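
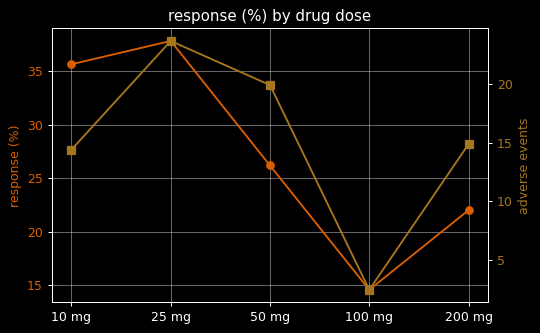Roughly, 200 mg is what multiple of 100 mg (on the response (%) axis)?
≈ 1.57×

200 mg ≈ 22, 100 mg ≈ 14; 22/14 ≈ 1.57.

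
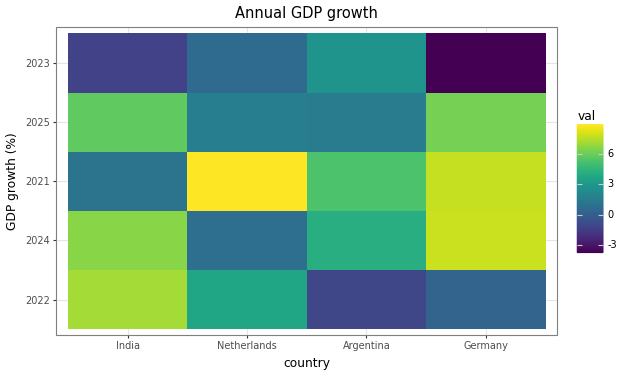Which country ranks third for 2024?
Top 4 for 2024: Germany ≈ 8, India ≈ 6, Argentina ≈ 4, Netherlands ≈ 0.

Argentina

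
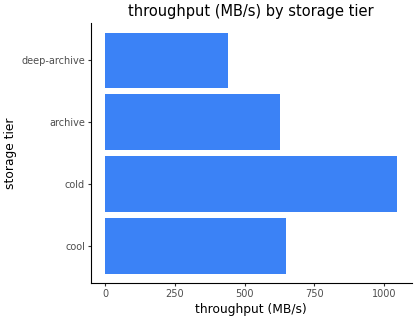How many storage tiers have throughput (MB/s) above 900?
Above 900: cold.

1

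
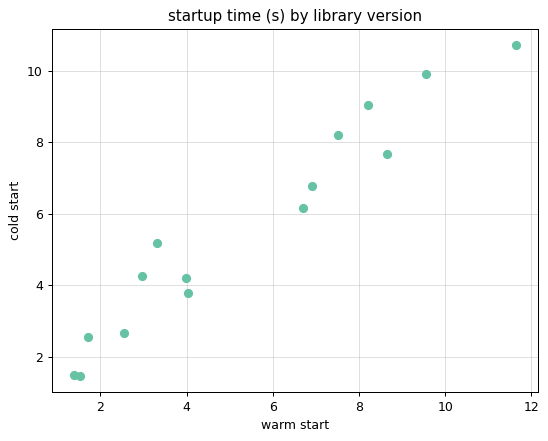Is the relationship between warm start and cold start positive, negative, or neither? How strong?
positive, strong

Points are positively correlated; strong (|r| ≈ 1.0).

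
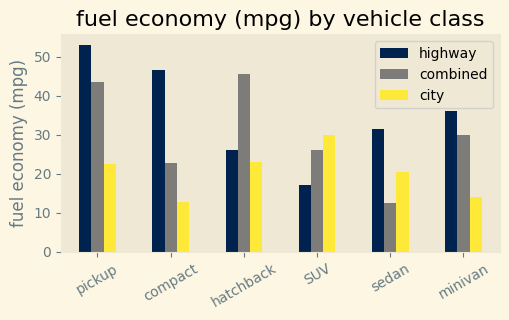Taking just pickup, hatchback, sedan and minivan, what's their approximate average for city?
(25 + 25 + 20 + 15) / 4 ≈ 21.

≈ 21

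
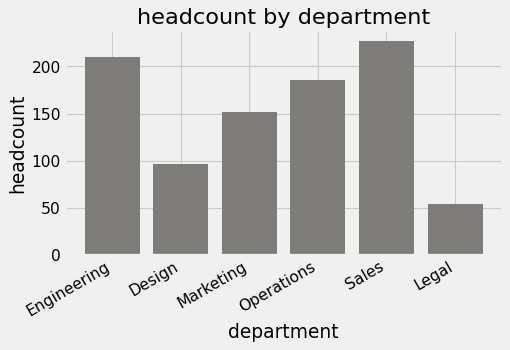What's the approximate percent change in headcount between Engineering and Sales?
Engineering ≈ 200, Sales ≈ 220; (220 − 200) / 200 ≈ +10%.

≈ +10%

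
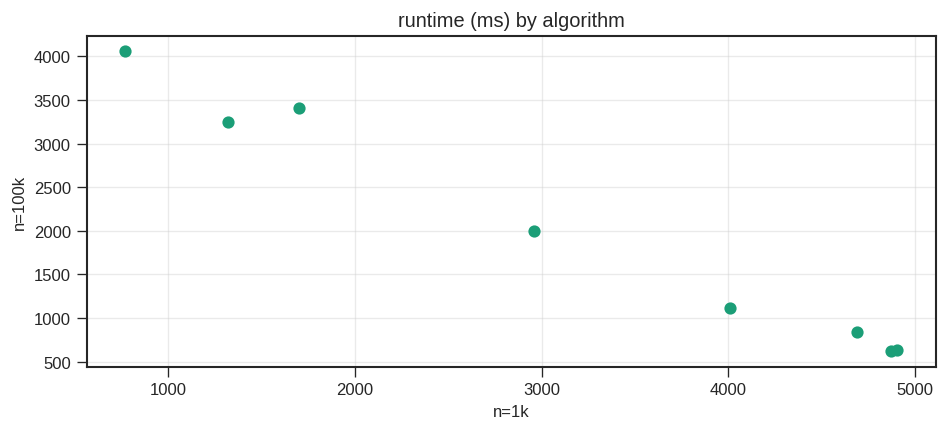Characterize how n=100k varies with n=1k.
Points are negatively correlated; strong (|r| ≈ 1.0).

negative, strong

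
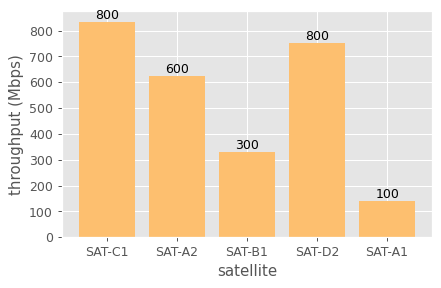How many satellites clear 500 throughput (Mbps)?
3

Above 500: SAT-C1, SAT-A2, SAT-D2.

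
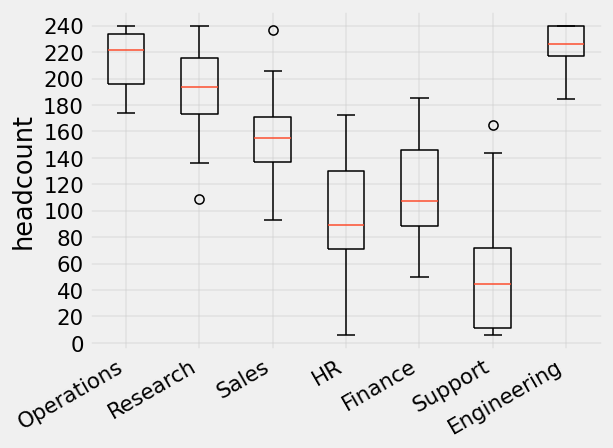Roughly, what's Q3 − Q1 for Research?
Q3 ≈ 220, Q1 ≈ 180; IQR ≈ 40.

≈ 40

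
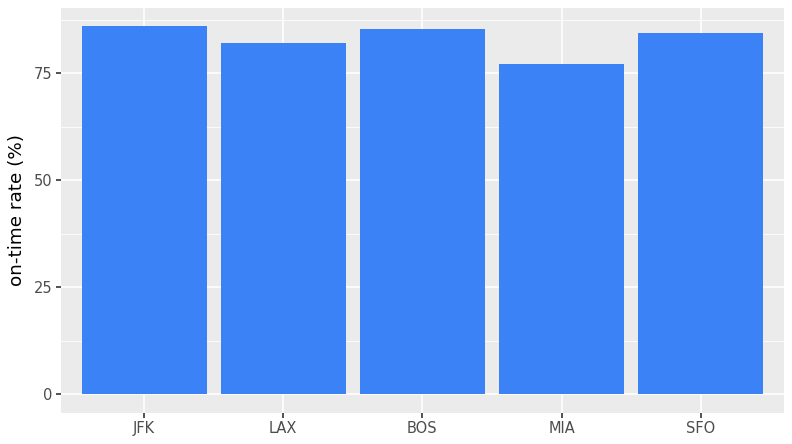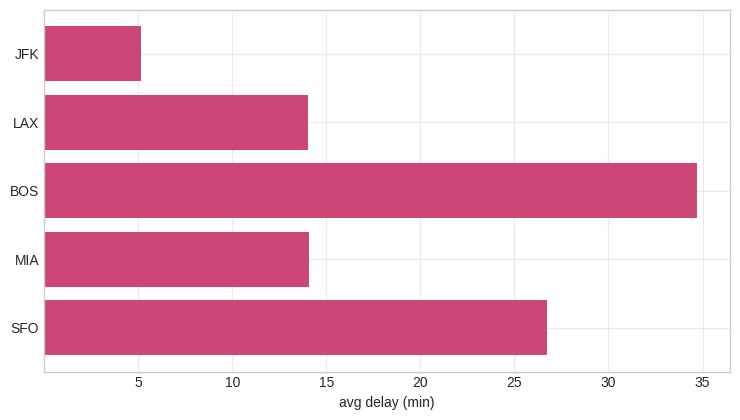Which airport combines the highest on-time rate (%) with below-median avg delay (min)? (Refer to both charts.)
JFK

Chart 2 median avg delay (min) ≈ 15; below-median airports: JFK, LAX. Among those, JFK has the highest on-time rate (%) (≈ 90).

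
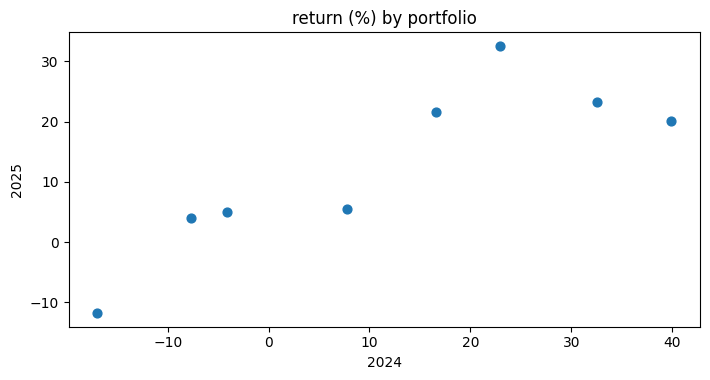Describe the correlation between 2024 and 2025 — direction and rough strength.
Points are positively correlated; strong (|r| ≈ 0.9).

positive, strong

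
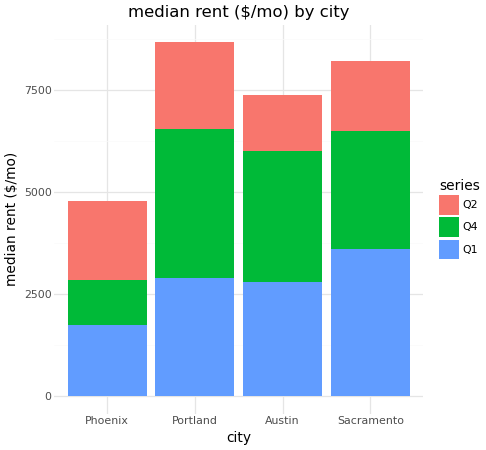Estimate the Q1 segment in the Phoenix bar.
≈ 2000

Q1 top ≈ 2000, bottom ≈ 0; segment ≈ 2000.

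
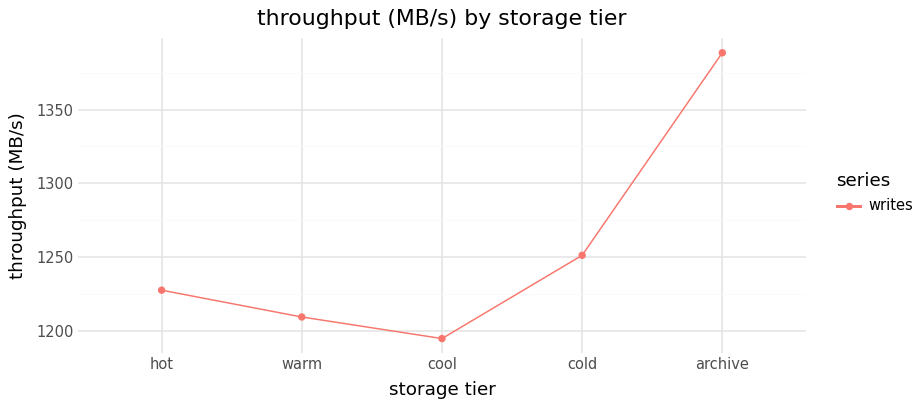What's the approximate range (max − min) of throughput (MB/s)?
Max archive ≈ 1380, min cool ≈ 1200; range ≈ 180.

≈ 180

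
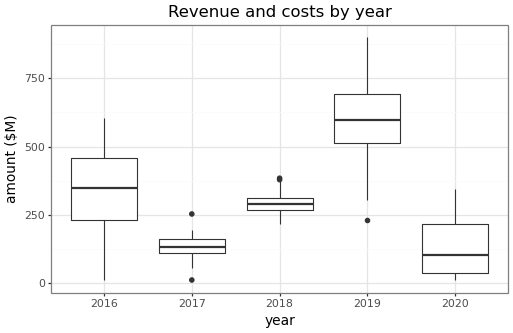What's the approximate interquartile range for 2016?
≈ 200

Q3 ≈ 450, Q1 ≈ 250; IQR ≈ 200.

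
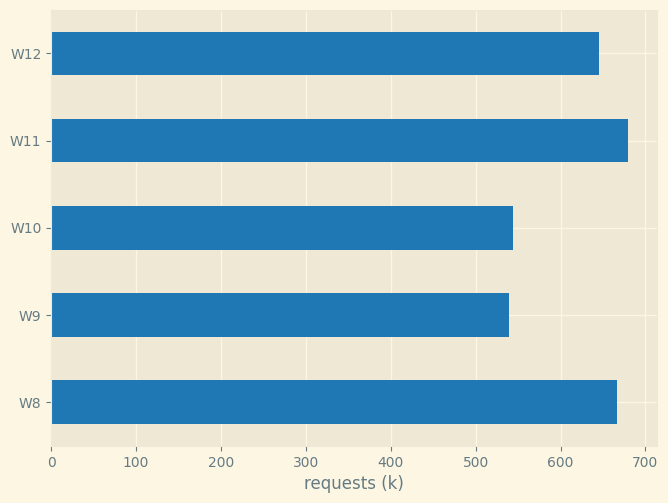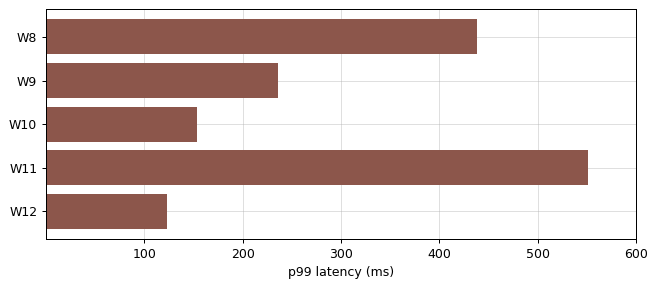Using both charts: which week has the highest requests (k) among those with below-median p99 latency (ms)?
W12

Chart 2 median p99 latency (ms) ≈ 200; below-median weeks: W10, W12. Among those, W12 has the highest requests (k) (≈ 600).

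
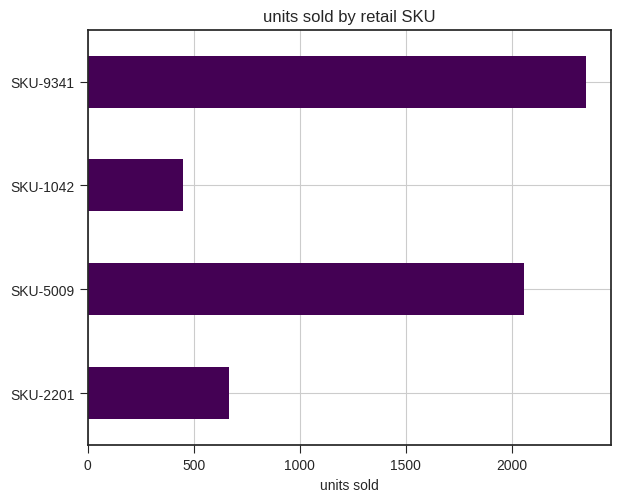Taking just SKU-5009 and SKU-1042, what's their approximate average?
≈ 1200

(2000 + 400) / 2 ≈ 1200.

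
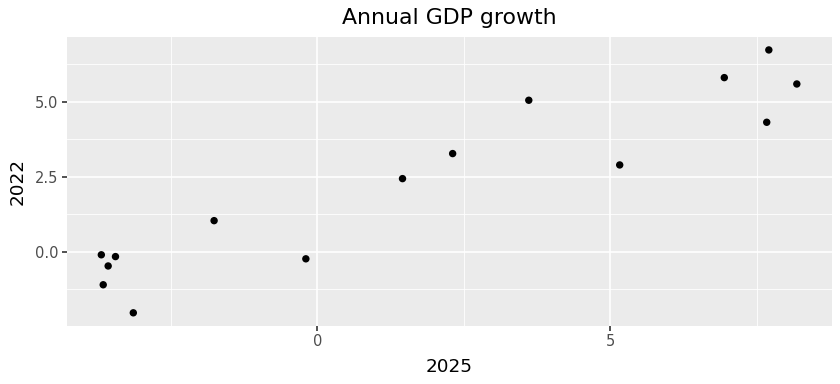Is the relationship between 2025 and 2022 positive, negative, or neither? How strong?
positive, strong

Points are positively correlated; strong (|r| ≈ 0.9).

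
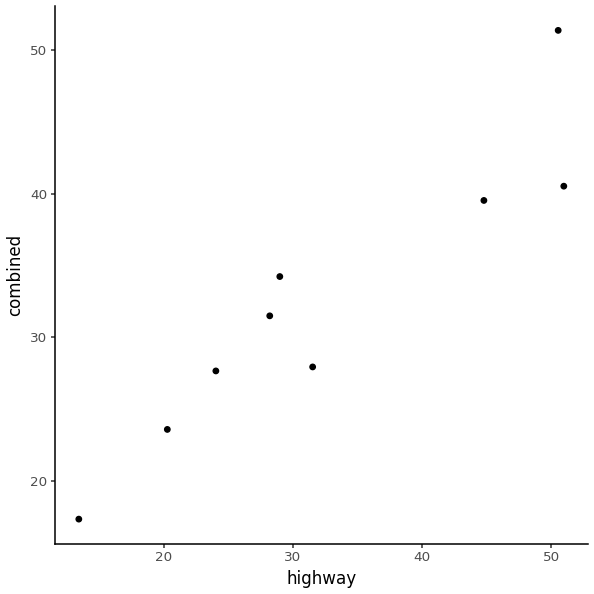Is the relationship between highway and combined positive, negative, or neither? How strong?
positive, strong

Points are positively correlated; strong (|r| ≈ 0.9).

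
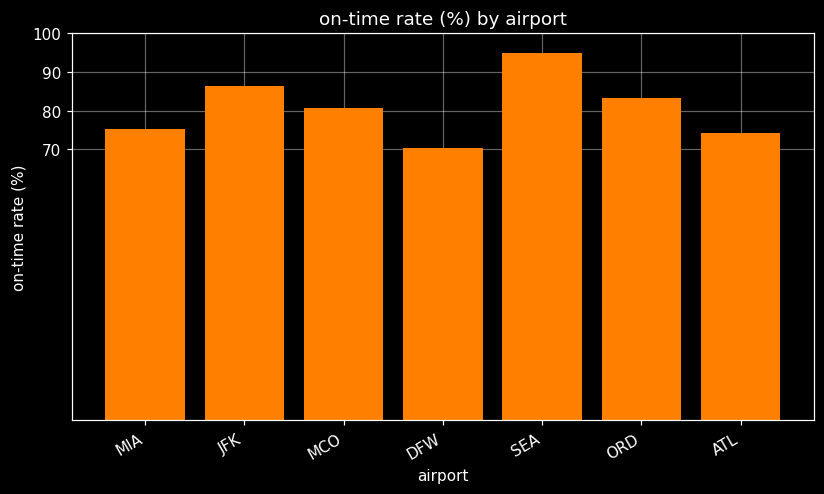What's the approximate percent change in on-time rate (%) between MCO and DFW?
MCO ≈ 80, DFW ≈ 70; (70 − 80) / 80 ≈ -12.5%.

≈ -12.5%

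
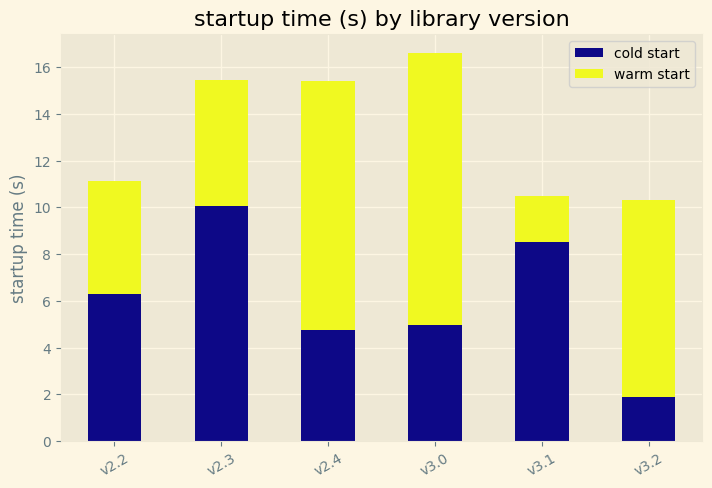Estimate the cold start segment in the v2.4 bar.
≈ 4

cold start top ≈ 4, bottom ≈ 0; segment ≈ 4.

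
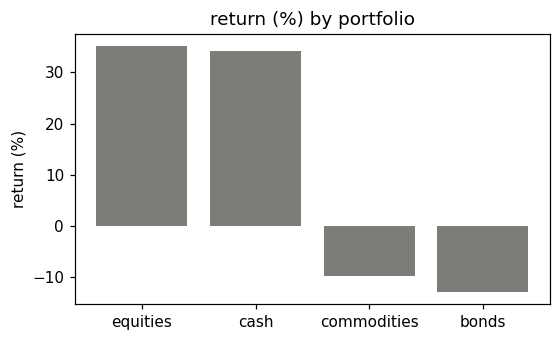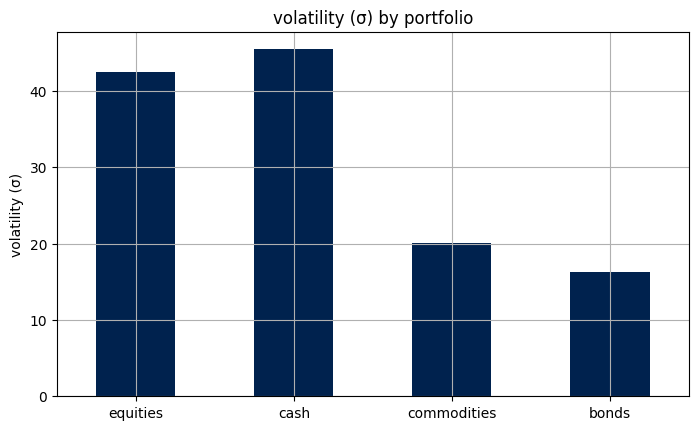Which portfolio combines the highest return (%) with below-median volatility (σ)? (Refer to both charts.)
Chart 2 median volatility (σ) ≈ 30; below-median portfolios: commodities, bonds. Among those, commodities has the highest return (%) (≈ -10).

commodities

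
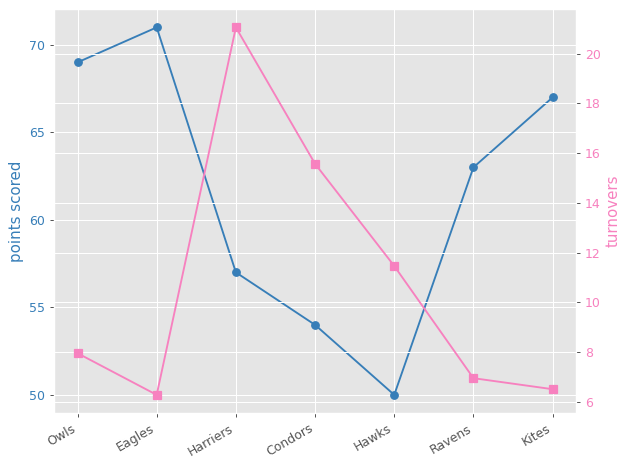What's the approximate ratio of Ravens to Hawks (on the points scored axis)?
≈ 1.28×

Ravens ≈ 64, Hawks ≈ 50; 64/50 ≈ 1.28.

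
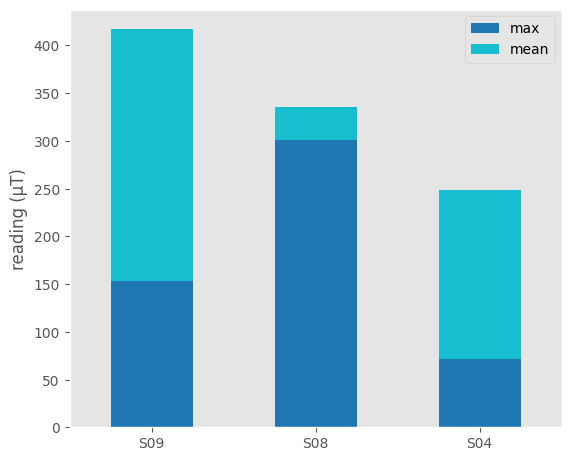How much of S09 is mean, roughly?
≈ 250

mean top ≈ 400, bottom ≈ 150; segment ≈ 250.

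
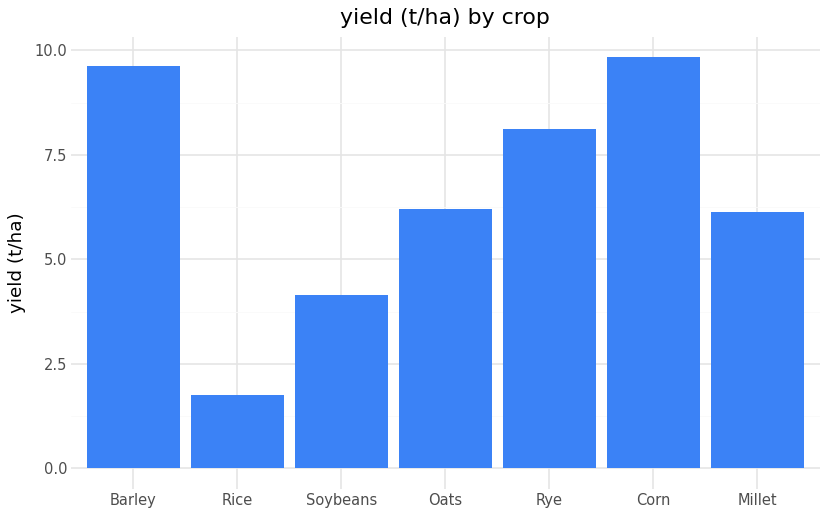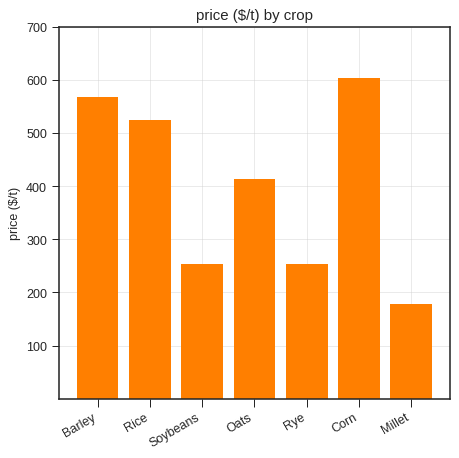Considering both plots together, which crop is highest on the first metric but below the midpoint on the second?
Chart 2 median price ($/t) ≈ 400; below-median crops: Soybeans, Rye, Millet. Among those, Rye has the highest yield (t/ha) (≈ 8).

Rye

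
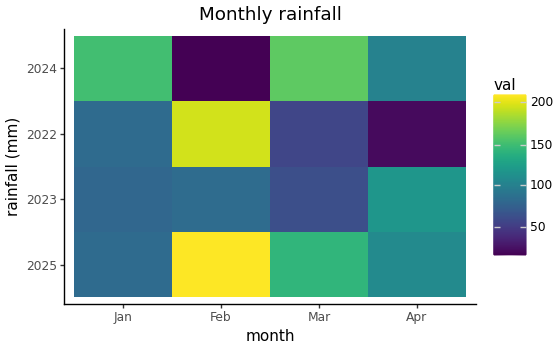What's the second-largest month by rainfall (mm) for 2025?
Top 3 for 2025: Feb ≈ 200, Mar ≈ 140, Apr ≈ 100.

Mar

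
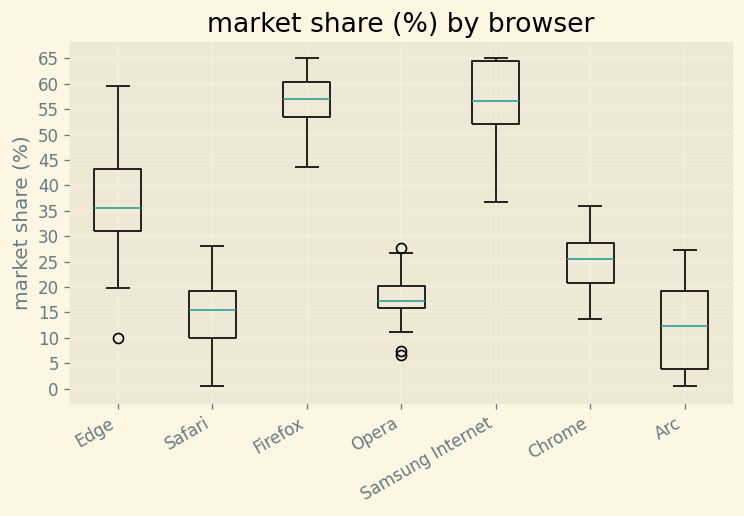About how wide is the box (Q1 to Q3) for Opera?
Q3 ≈ 20, Q1 ≈ 15; IQR ≈ 5.

≈ 5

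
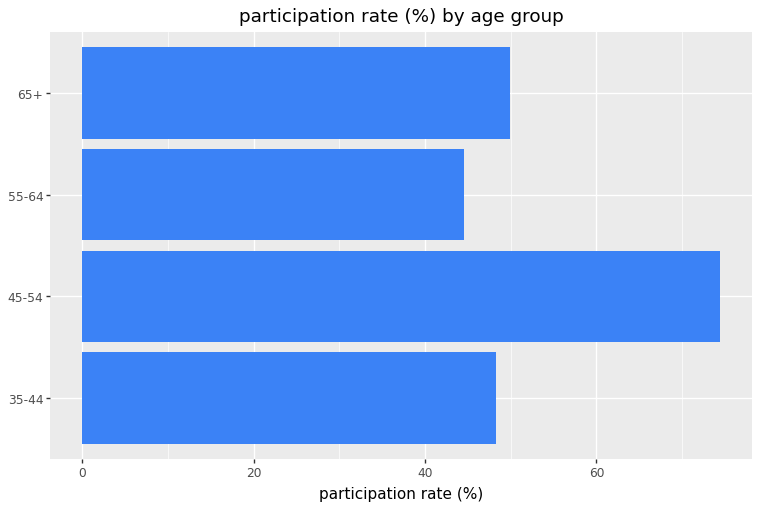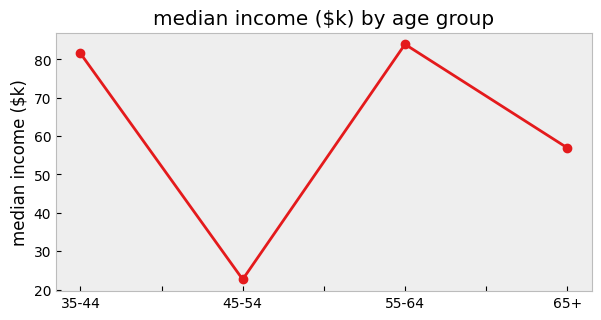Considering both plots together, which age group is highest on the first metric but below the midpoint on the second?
45-54

Chart 2 median median income ($k) ≈ 70; below-median age groups: 45-54, 65+. Among those, 45-54 has the highest participation rate (%) (≈ 70).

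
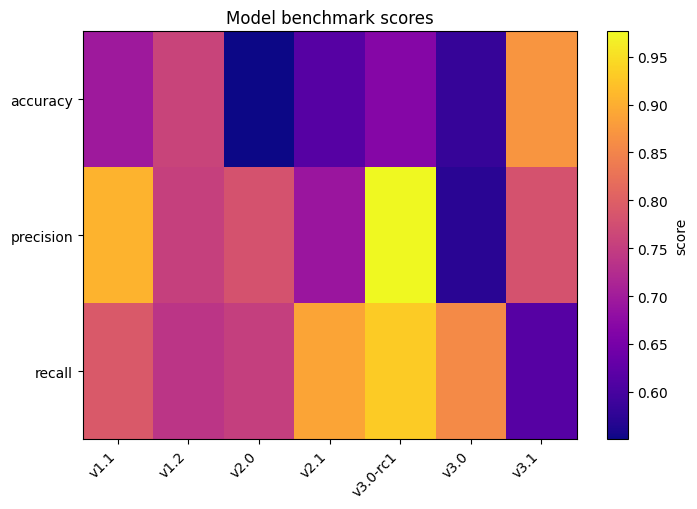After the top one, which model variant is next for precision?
v1.1

Top 3 for precision: v3.0-rc1 ≈ 1.00, v1.1 ≈ 0.90, v3.1 ≈ 0.80.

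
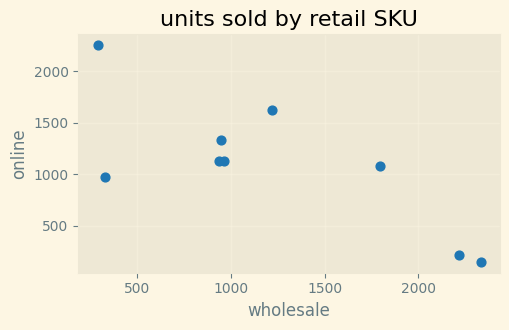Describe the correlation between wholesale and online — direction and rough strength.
negative, strong

Points are negatively correlated; strong (|r| ≈ 0.8).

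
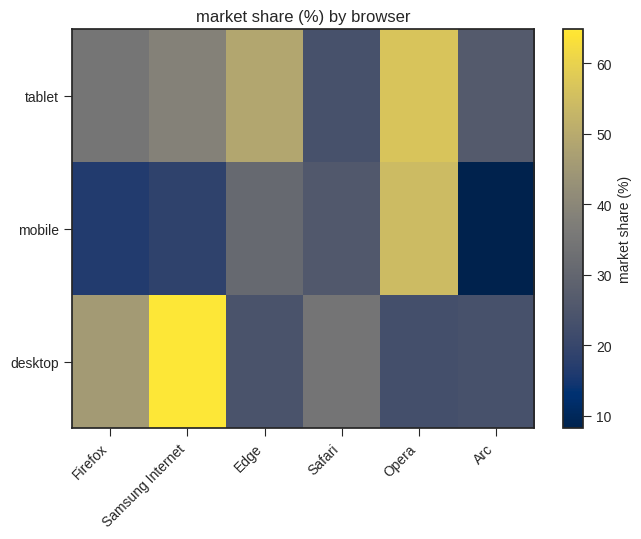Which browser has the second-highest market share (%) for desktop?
Top 3 for desktop: Samsung Internet ≈ 65, Firefox ≈ 45, Safari ≈ 35.

Firefox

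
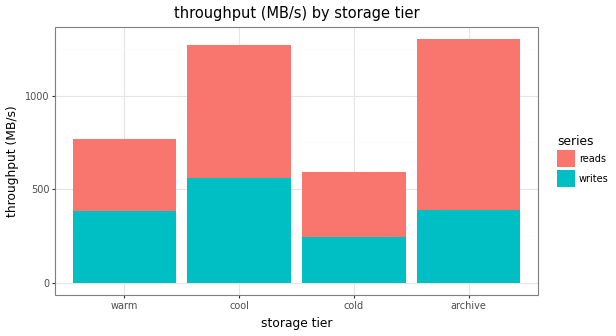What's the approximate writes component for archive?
writes top ≈ 400, bottom ≈ 0; segment ≈ 400.

≈ 400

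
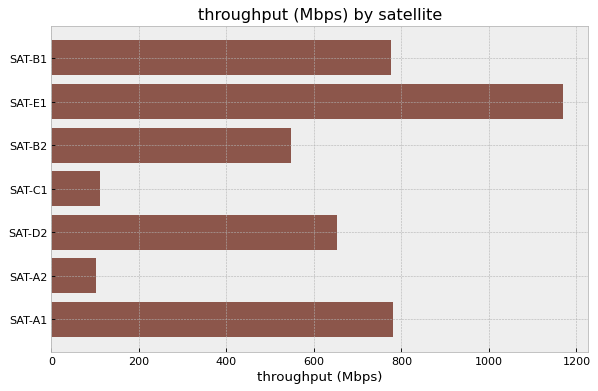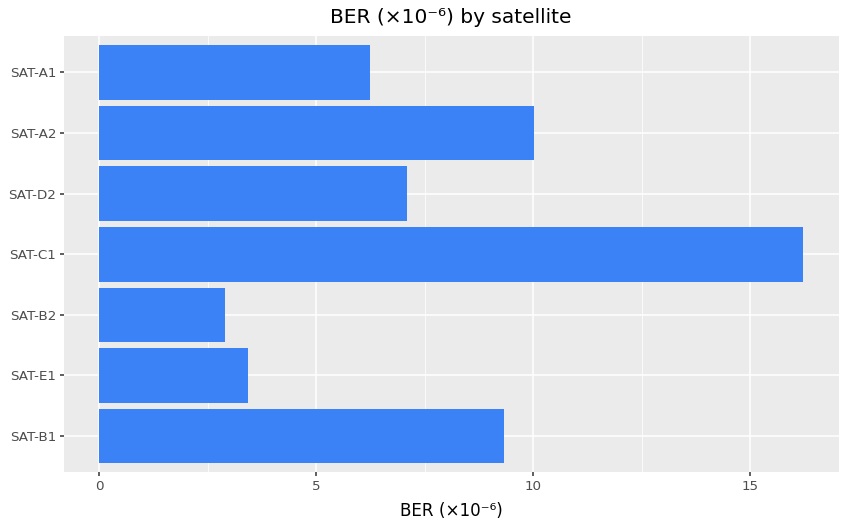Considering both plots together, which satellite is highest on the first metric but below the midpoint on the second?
Chart 2 median BER (×10⁻⁶) ≈ 8; below-median satellites: SAT-E1, SAT-B2, SAT-A1. Among those, SAT-E1 has the highest throughput (Mbps) (≈ 1200).

SAT-E1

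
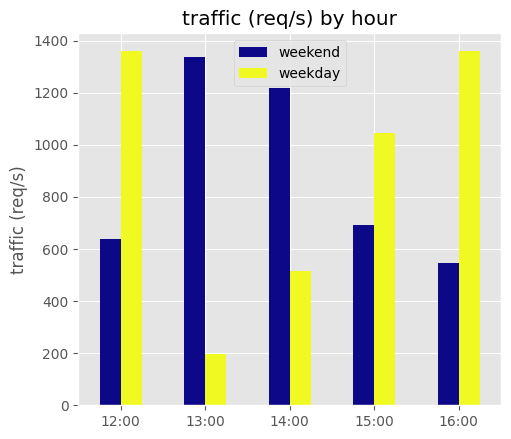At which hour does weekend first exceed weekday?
13:00

12:00: weekend ≈ 600 vs weekday ≈ 1400 (not yet); 13:00: weekend ≈ 1400 vs weekday ≈ 200 (first crossover).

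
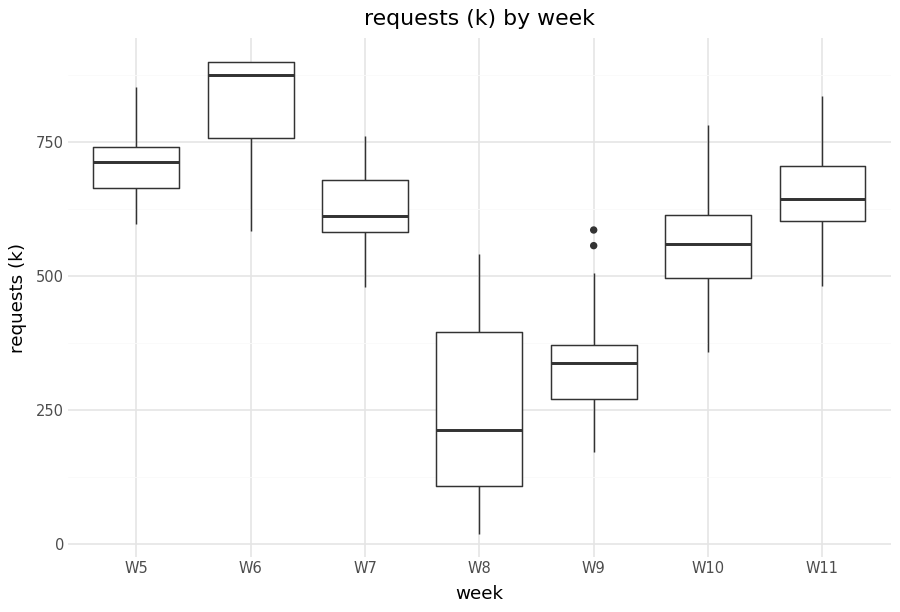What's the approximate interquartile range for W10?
Q3 ≈ 600, Q1 ≈ 500; IQR ≈ 100.

≈ 100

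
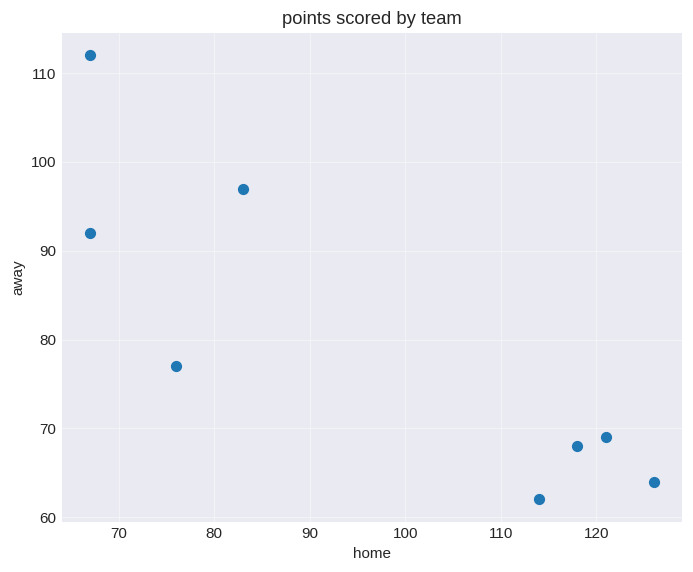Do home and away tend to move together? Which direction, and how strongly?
negative, strong

Points are negatively correlated; strong (|r| ≈ 0.9).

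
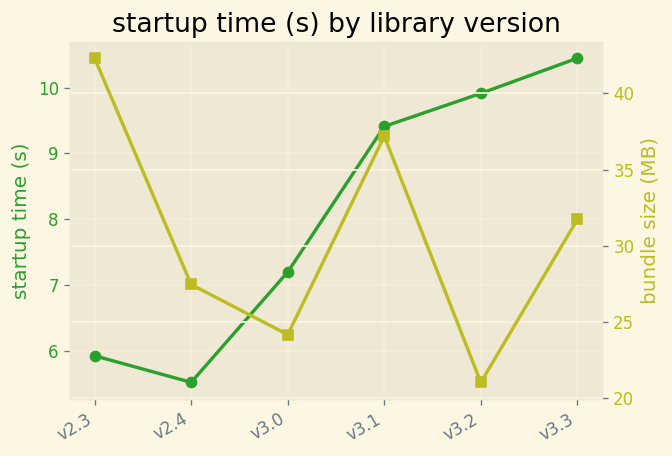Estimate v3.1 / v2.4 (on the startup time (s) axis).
v3.1 ≈ 9.5, v2.4 ≈ 5.5; 9.5/5.5 ≈ 1.73.

≈ 1.73×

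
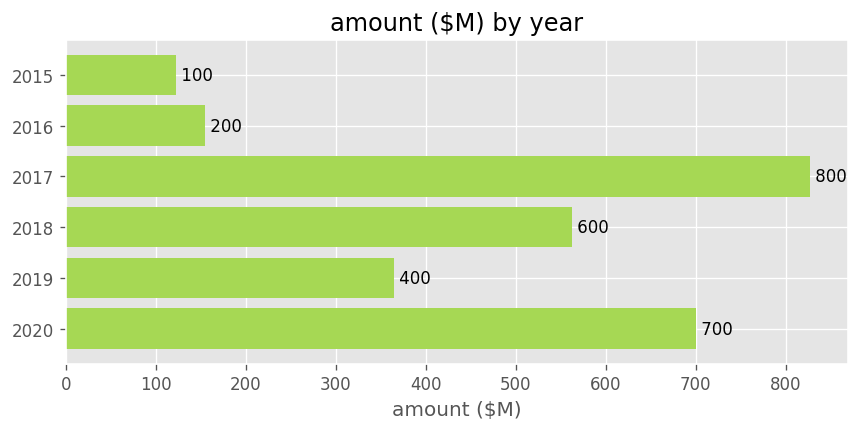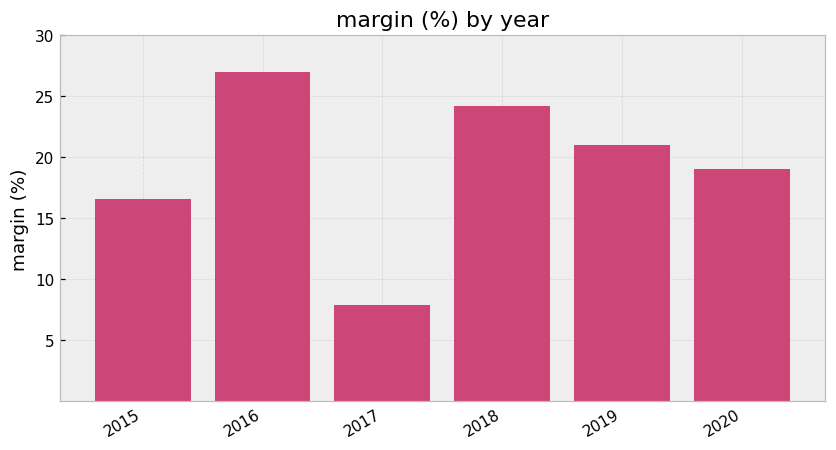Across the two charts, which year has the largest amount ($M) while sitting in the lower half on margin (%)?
Chart 2 median margin (%) ≈ 20; below-median years: 2015, 2017, 2020. Among those, 2017 has the highest amount ($M) (≈ 800).

2017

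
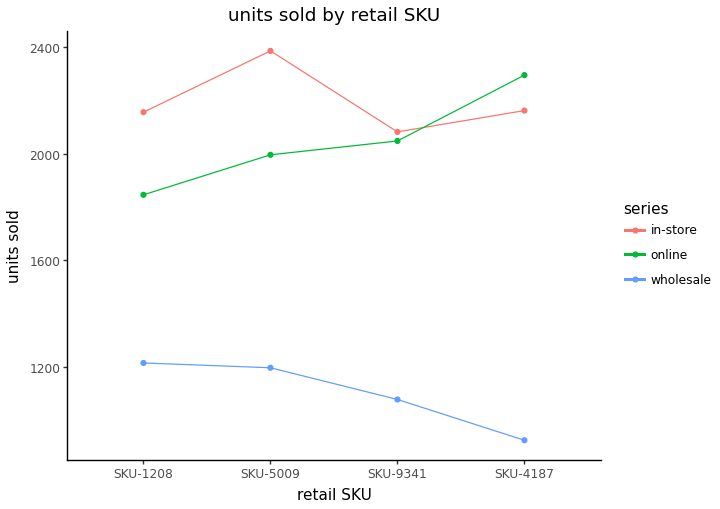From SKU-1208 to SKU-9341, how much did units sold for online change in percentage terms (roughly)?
SKU-1208 ≈ 1800, SKU-9341 ≈ 2000; (2000 − 1800) / 1800 ≈ +11.1%.

≈ +11.1%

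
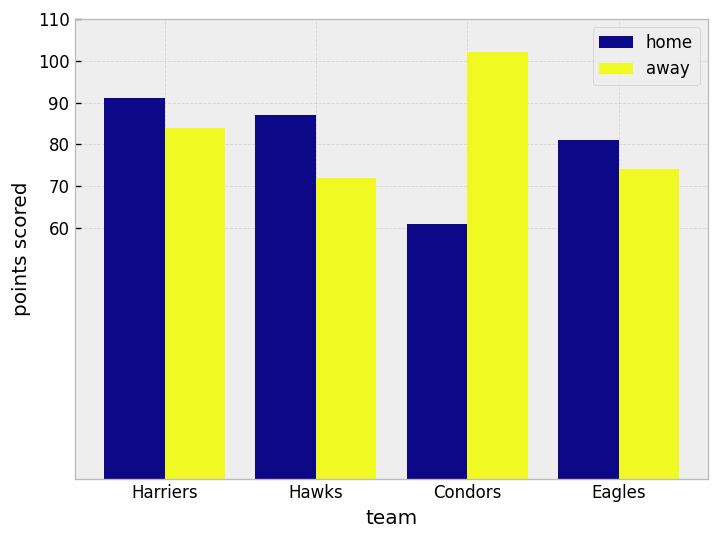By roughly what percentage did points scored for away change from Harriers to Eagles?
≈ -12.5%

Harriers ≈ 80, Eagles ≈ 70; (70 − 80) / 80 ≈ -12.5%.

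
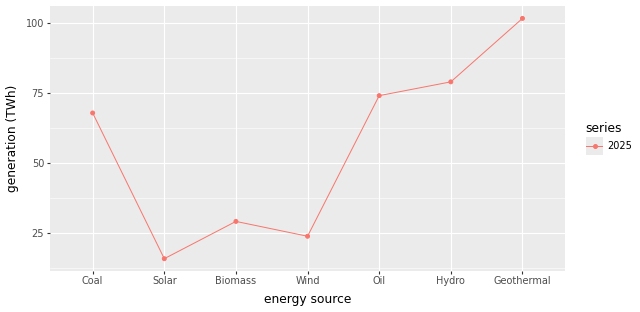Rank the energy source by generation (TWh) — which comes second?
Hydro

Top 3: Geothermal ≈ 100, Hydro ≈ 80, Oil ≈ 70.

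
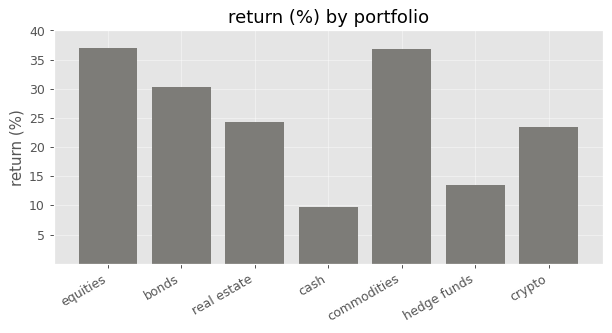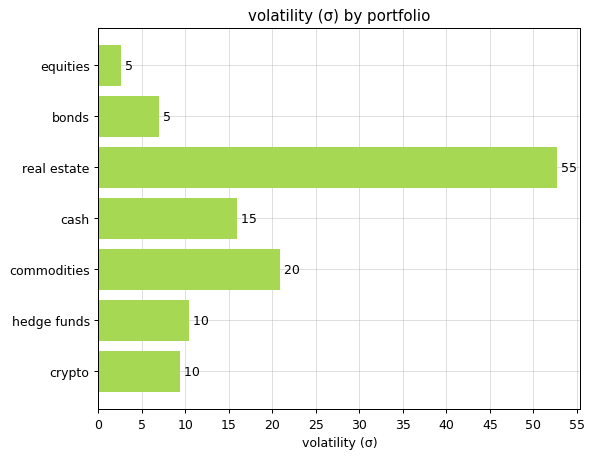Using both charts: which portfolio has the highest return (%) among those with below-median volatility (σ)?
Chart 2 median volatility (σ) ≈ 10; below-median portfolios: equities, bonds, crypto. Among those, equities has the highest return (%) (≈ 35).

equities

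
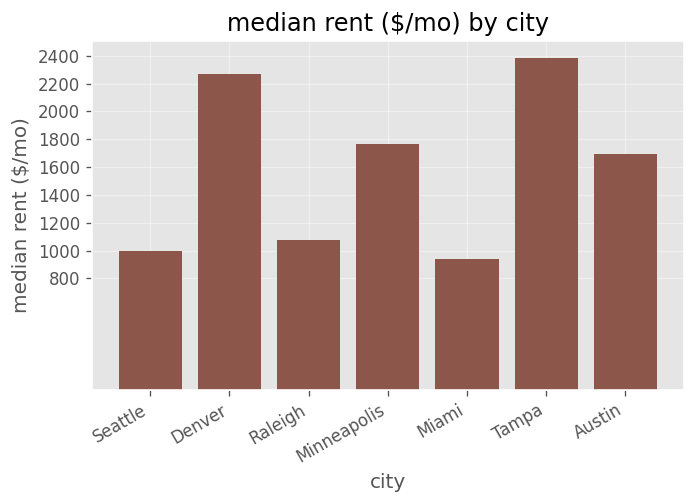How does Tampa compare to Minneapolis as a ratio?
≈ 1.33×

Tampa ≈ 2400, Minneapolis ≈ 1800; 2400/1800 ≈ 1.33.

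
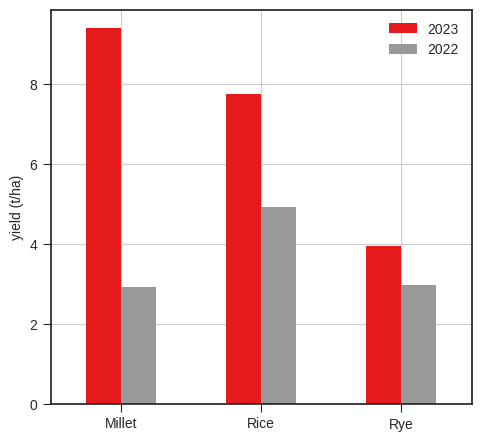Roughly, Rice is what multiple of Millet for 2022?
Rice ≈ 5, Millet ≈ 3; 5/3 ≈ 1.67.

≈ 1.67×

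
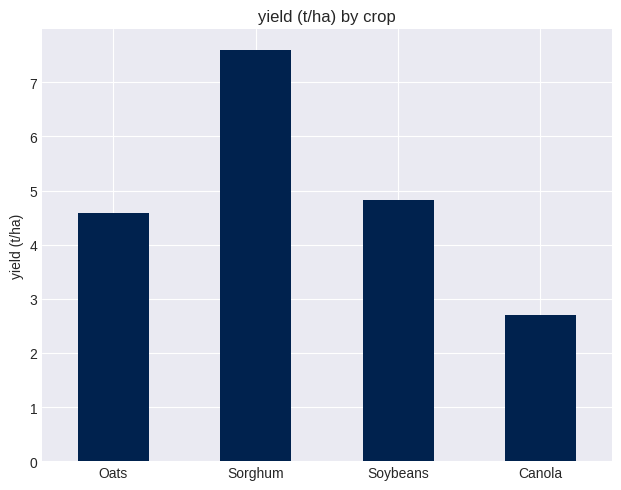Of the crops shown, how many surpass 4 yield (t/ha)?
Above 4: Oats, Sorghum, Soybeans.

3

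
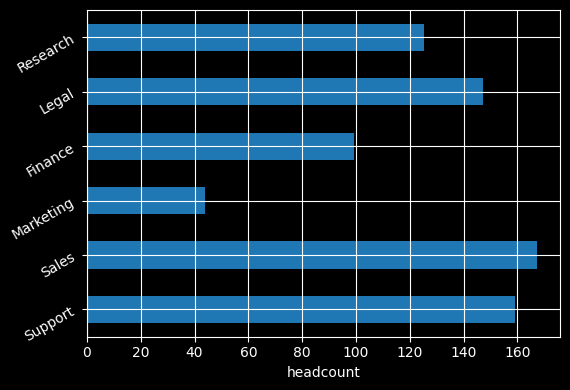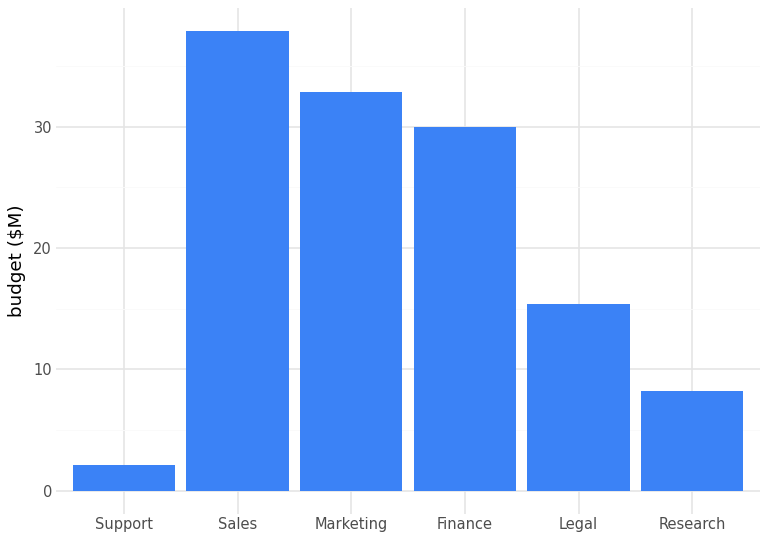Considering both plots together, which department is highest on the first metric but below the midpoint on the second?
Support

Chart 2 median budget ($M) ≈ 25; below-median departments: Support, Legal, Research. Among those, Support has the highest headcount (≈ 160).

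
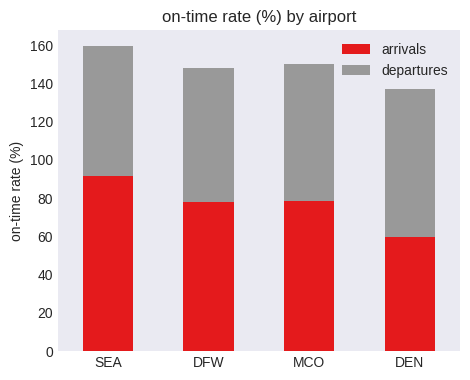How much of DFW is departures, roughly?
departures top ≈ 140, bottom ≈ 80; segment ≈ 60.

≈ 60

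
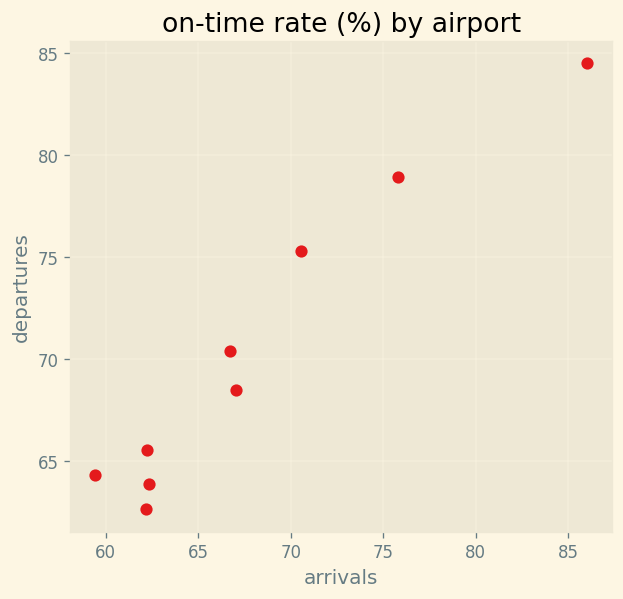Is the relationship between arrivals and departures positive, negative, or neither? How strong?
Points are positively correlated; strong (|r| ≈ 1.0).

positive, strong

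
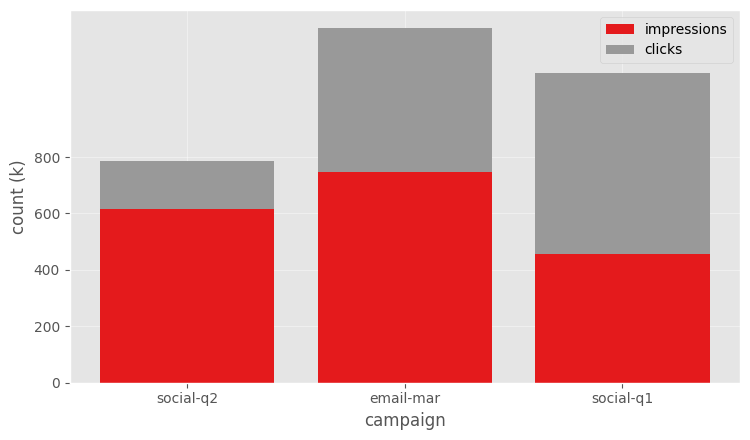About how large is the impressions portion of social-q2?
impressions top ≈ 600, bottom ≈ 0; segment ≈ 600.

≈ 600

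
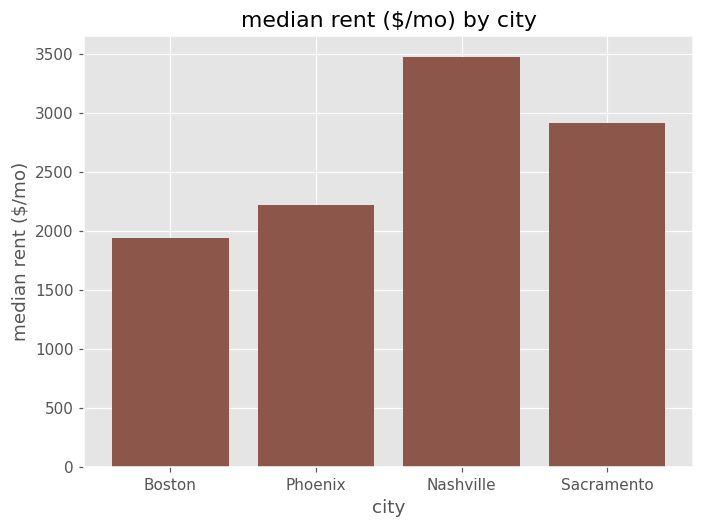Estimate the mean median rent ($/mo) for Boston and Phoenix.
(2000 + 2000) / 2 ≈ 2000.

≈ 2000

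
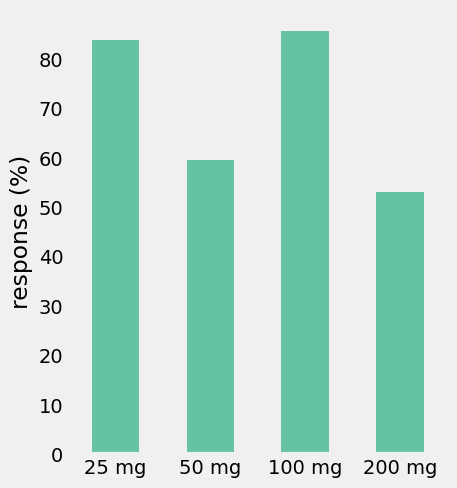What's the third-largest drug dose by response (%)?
50 mg

Top 4: 100 mg ≈ 90, 25 mg ≈ 80, 50 mg ≈ 60, 200 mg ≈ 50.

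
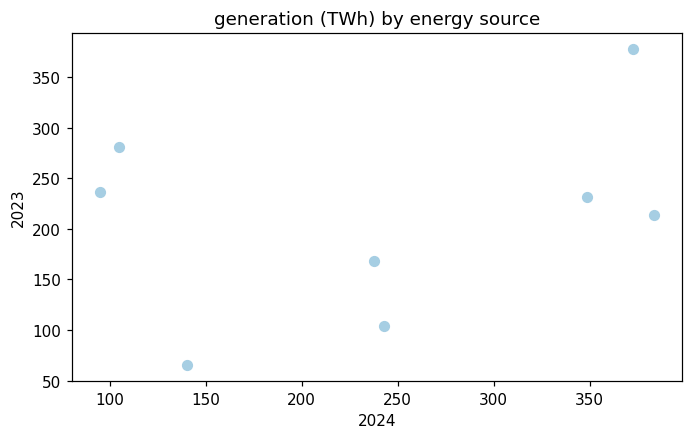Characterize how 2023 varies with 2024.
positive, weak

Points are positively correlated; weak (|r| ≈ 0.3).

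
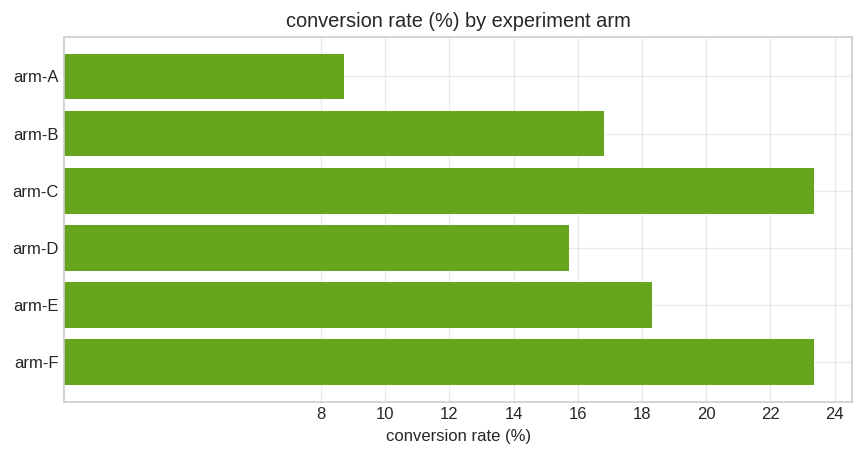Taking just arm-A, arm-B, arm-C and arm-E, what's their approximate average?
(8 + 16 + 24 + 18) / 4 ≈ 16.

≈ 16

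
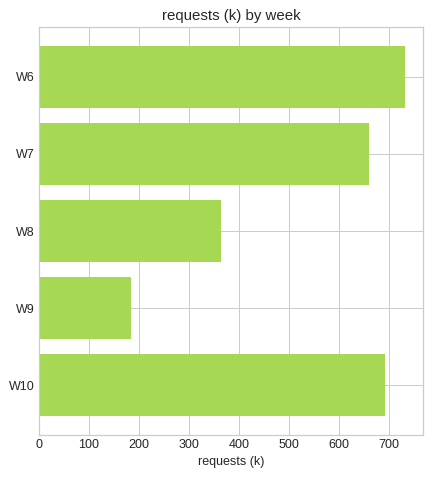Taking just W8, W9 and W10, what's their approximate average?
(400 + 200 + 700) / 3 ≈ 433.

≈ 433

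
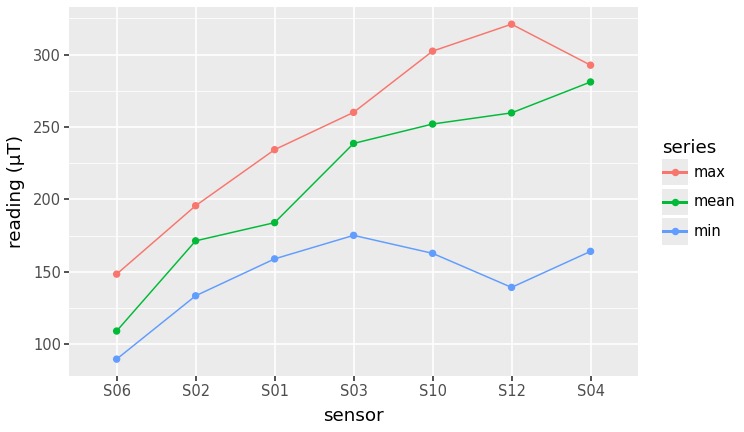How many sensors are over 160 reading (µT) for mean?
Above 160: S02, S01, S03, S10, S12, S04.

6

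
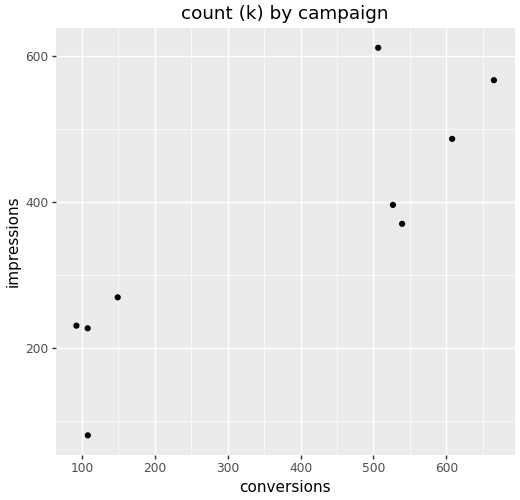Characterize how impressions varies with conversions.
positive, strong

Points are positively correlated; strong (|r| ≈ 0.9).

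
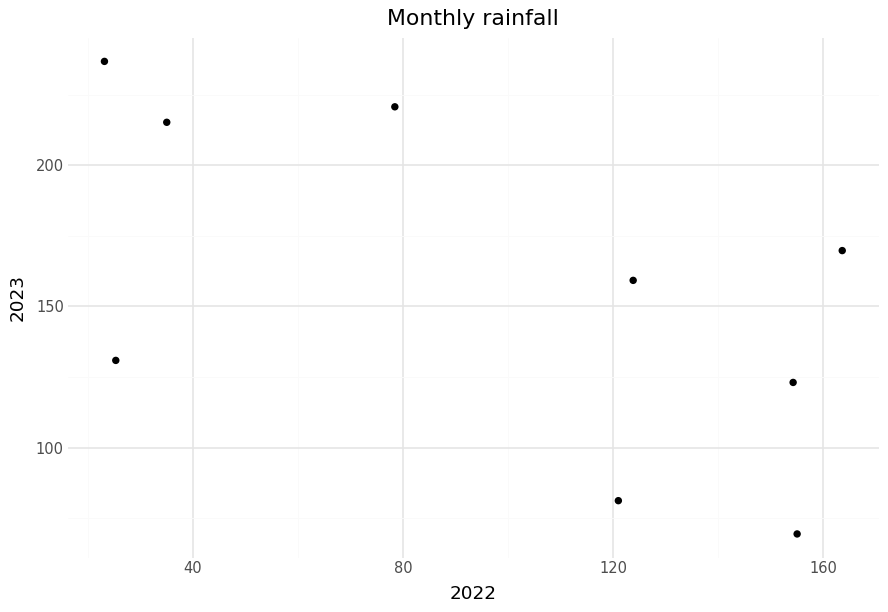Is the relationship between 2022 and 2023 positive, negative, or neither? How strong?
Points are negatively correlated; moderate (|r| ≈ 0.6).

negative, moderate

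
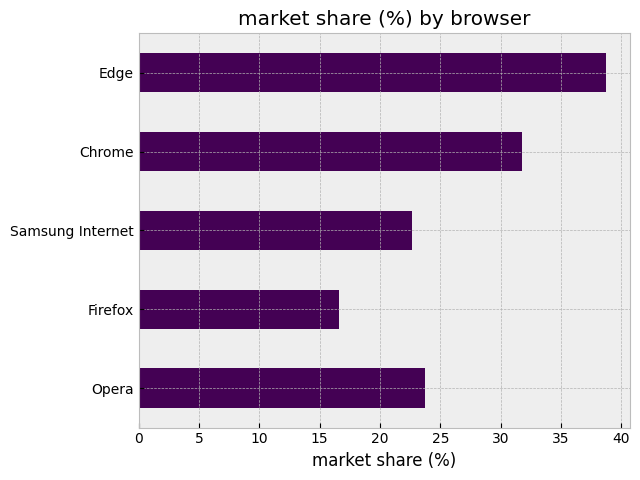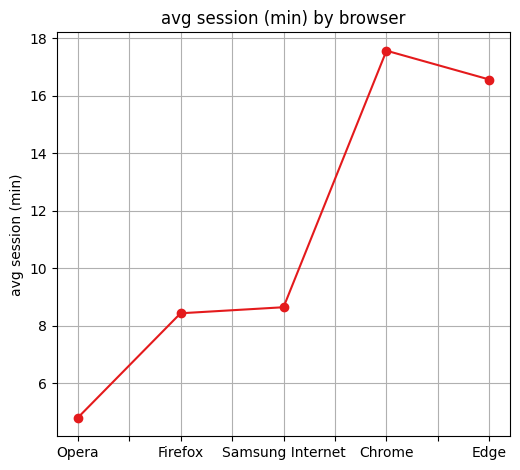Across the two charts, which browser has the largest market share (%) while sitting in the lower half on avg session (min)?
Opera

Chart 2 median avg session (min) ≈ 8; below-median browsers: Opera, Firefox. Among those, Opera has the highest market share (%) (≈ 25).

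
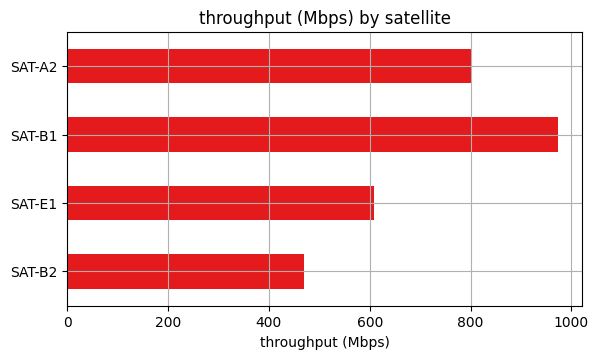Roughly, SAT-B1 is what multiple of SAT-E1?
≈ 1.67×

SAT-B1 ≈ 1000, SAT-E1 ≈ 600; 1000/600 ≈ 1.67.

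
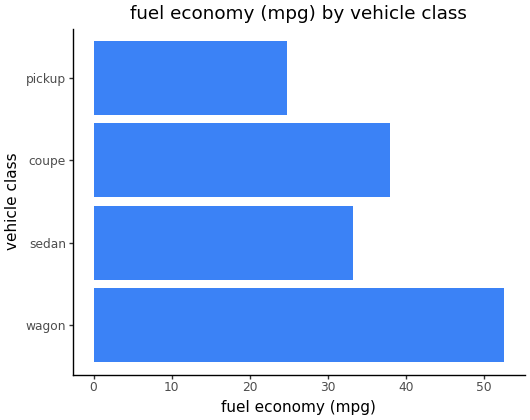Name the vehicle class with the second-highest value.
coupe

Top 3: wagon ≈ 55, coupe ≈ 40, sedan ≈ 35.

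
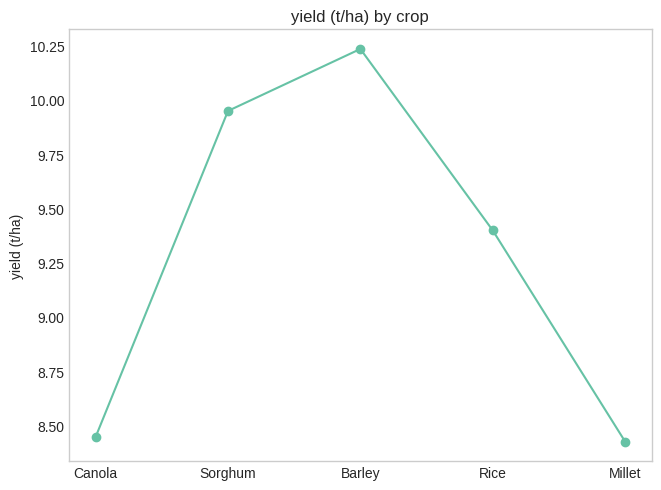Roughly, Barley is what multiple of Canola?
Barley ≈ 10.2, Canola ≈ 8.4; 10.2/8.4 ≈ 1.21.

≈ 1.21×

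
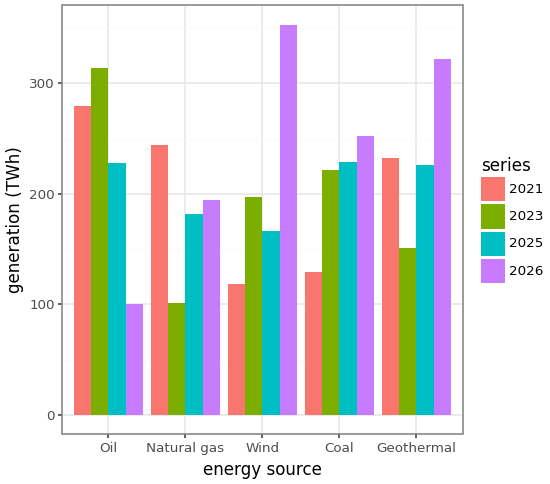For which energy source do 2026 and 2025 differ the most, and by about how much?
Wind, ≈ 200 TWh

Wind: 2026 ≈ 350, 2025 ≈ 150 → gap ≈ 200. Next-largest (Oil) is only ≈ 150.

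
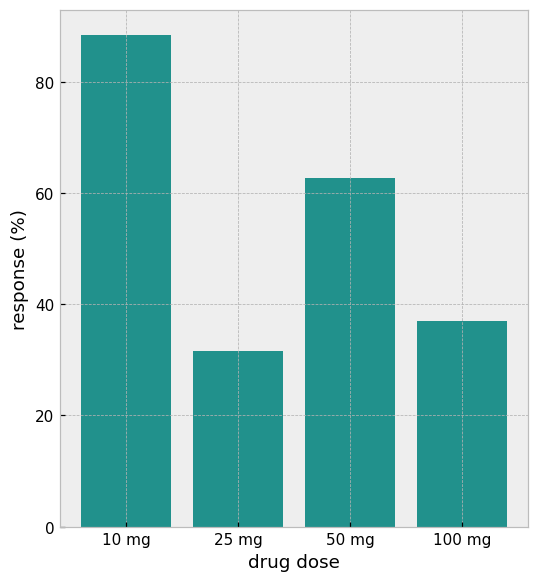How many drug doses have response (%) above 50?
2

Above 50: 10 mg, 50 mg.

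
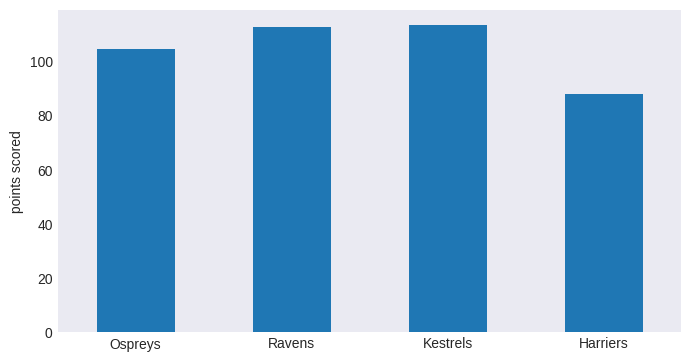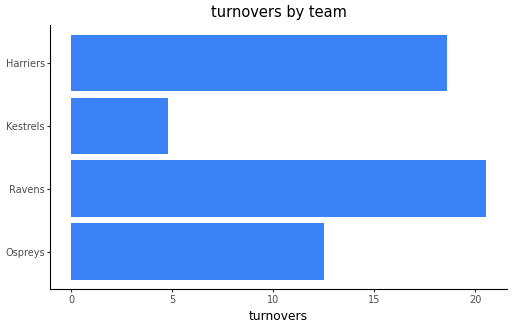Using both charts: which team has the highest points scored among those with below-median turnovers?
Chart 2 median turnovers ≈ 16; below-median teams: Ospreys, Kestrels. Among those, Kestrels has the highest points scored (≈ 120).

Kestrels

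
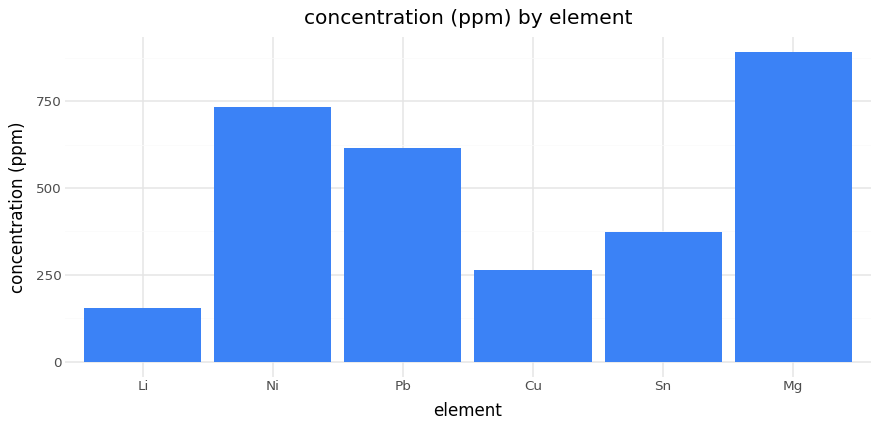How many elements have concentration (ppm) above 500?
Above 500: Ni, Pb, Mg.

3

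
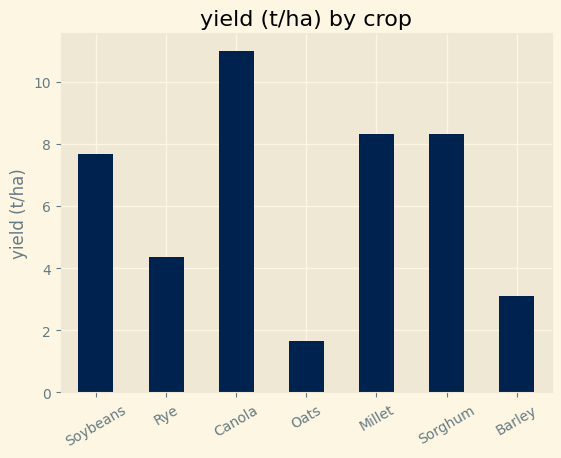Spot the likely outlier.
Oats

Oats ≈ 2; the rest sit between ≈ 3 and ≈ 11.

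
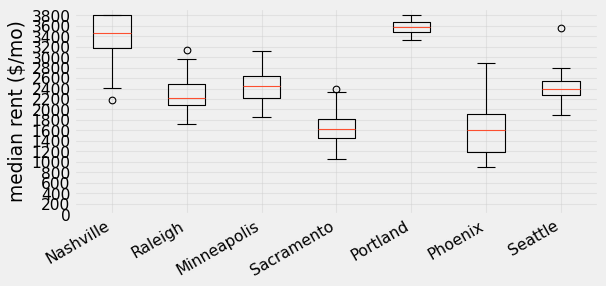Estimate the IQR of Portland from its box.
Q3 ≈ 3600, Q1 ≈ 3400; IQR ≈ 200.

≈ 200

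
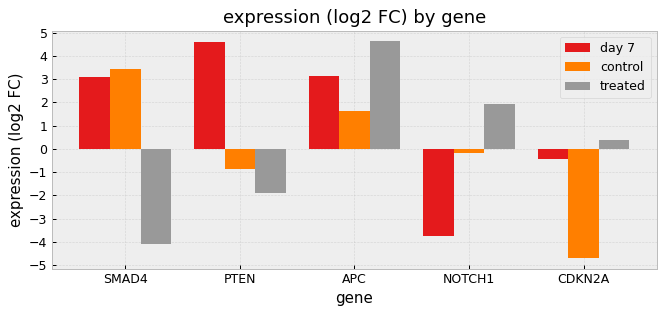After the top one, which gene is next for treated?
Top 3 for treated: APC ≈ 5, NOTCH1 ≈ 2, CDKN2A ≈ 0.

NOTCH1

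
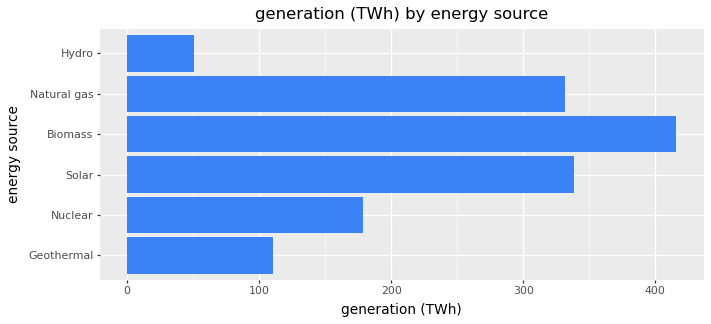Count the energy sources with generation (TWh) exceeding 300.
3

Above 300: Solar, Biomass, Natural gas.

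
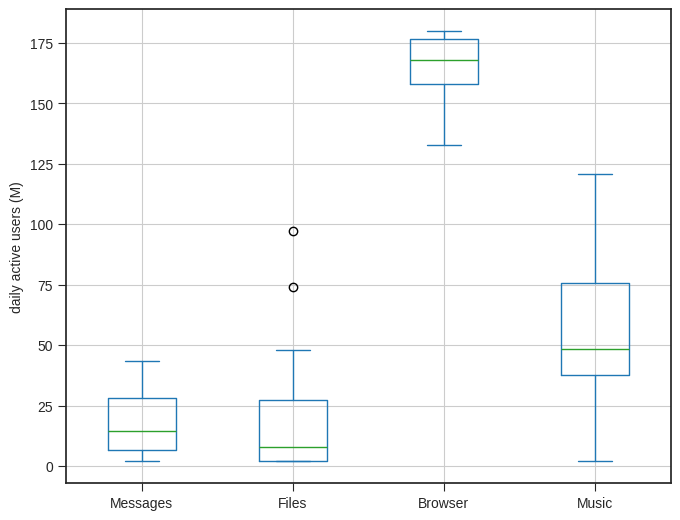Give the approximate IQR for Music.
≈ 40

Q3 ≈ 80, Q1 ≈ 40; IQR ≈ 40.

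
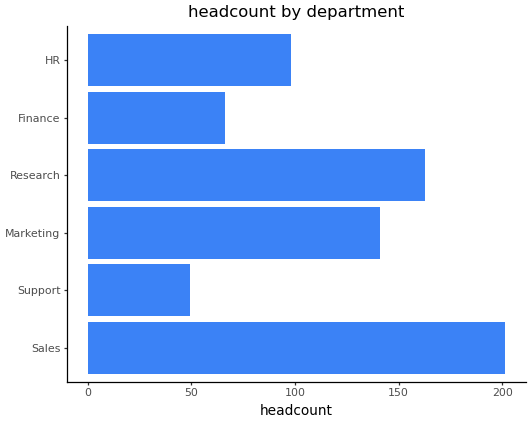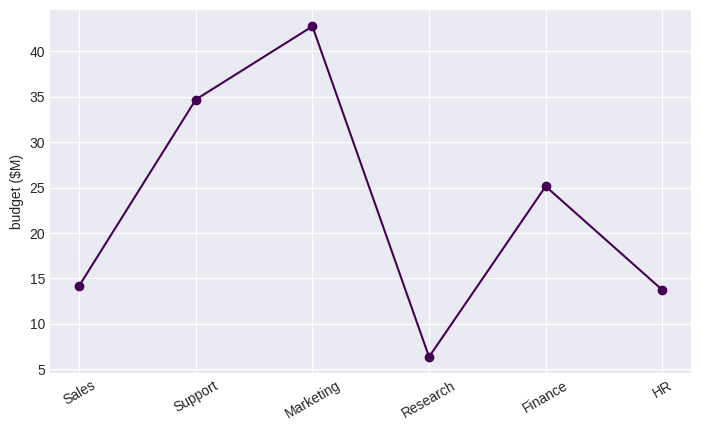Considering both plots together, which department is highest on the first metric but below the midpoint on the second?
Chart 2 median budget ($M) ≈ 20; below-median departments: Sales, Research, HR. Among those, Sales has the highest headcount (≈ 200).

Sales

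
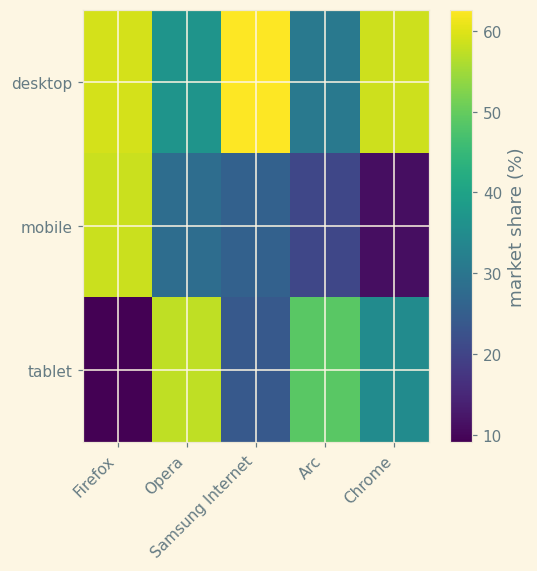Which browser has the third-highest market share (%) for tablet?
Chrome

Top 4 for tablet: Opera ≈ 55, Arc ≈ 50, Chrome ≈ 35, Samsung Internet ≈ 25.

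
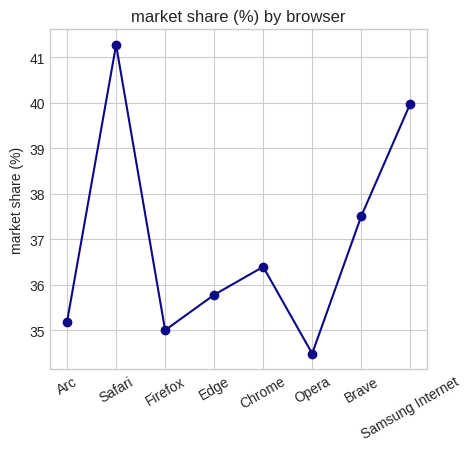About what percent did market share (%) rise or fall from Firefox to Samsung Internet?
≈ +14.3%

Firefox ≈ 35, Samsung Internet ≈ 40; (40 − 35) / 35 ≈ +14.3%.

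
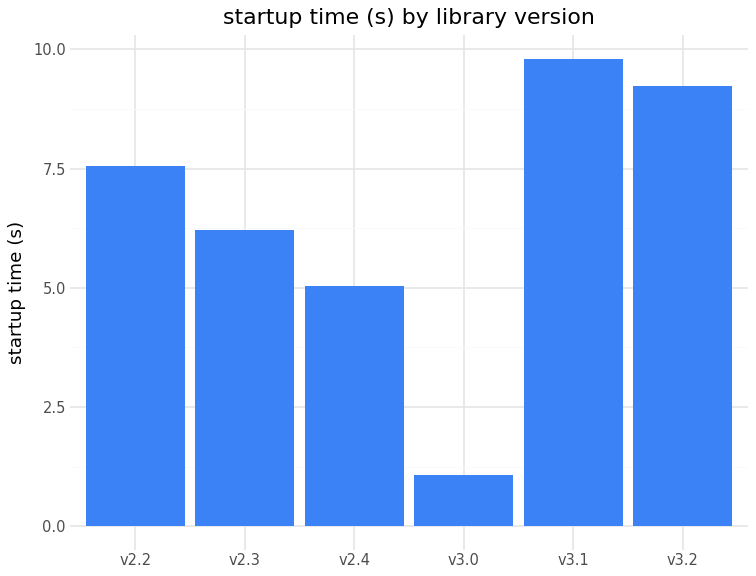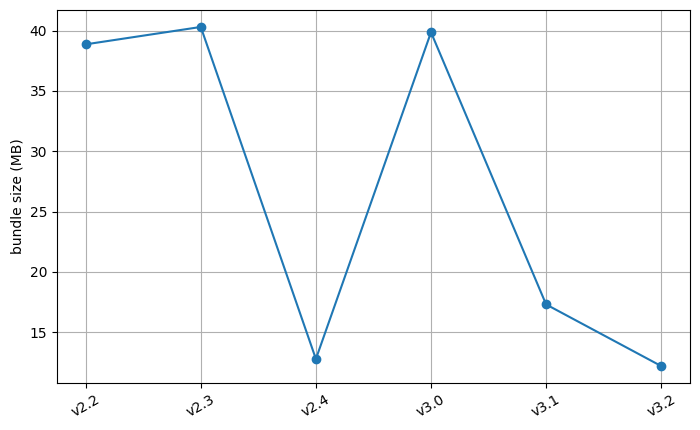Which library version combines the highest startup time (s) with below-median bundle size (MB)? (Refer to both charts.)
v3.1

Chart 2 median bundle size (MB) ≈ 30; below-median library versions: v2.4, v3.1, v3.2. Among those, v3.1 has the highest startup time (s) (≈ 10).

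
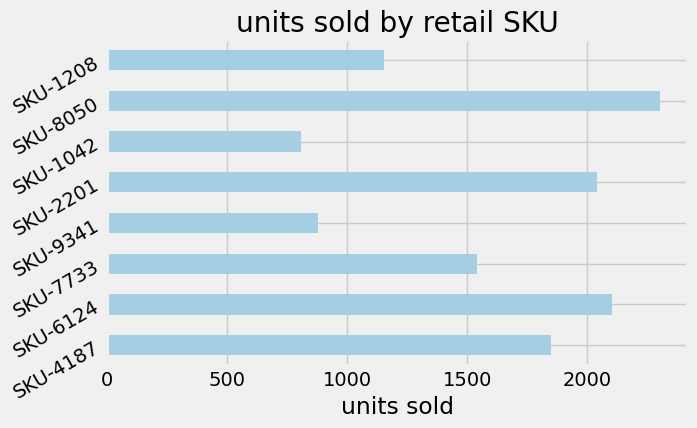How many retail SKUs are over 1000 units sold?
Above 1000: SKU-4187, SKU-6124, SKU-7733, SKU-2201, SKU-8050, SKU-1208.

6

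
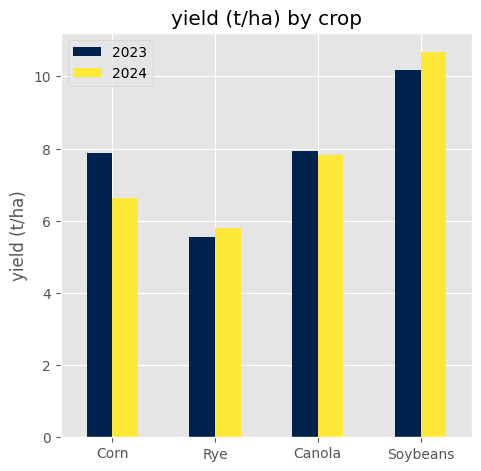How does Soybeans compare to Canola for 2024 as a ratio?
≈ 1.38×

Soybeans ≈ 11, Canola ≈ 8; 11/8 ≈ 1.38.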